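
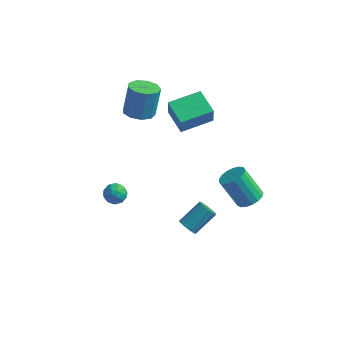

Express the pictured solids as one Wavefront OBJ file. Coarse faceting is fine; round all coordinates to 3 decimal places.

v -2.377 3.878 1.969
v -2.194 3.49 3.28
v -1.016 5.466 2.249
v -0.833 5.078 3.561
v -1.067 2.842 1.479
v -0.884 2.454 2.791
v 0.294 4.43 1.76
v 0.477 4.042 3.071
v 1.7 -2.213 -1.848
v 1.991 -1.947 -2.365
v 2.711 -0.761 -1.349
v 2.42 -1.027 -0.832
v 1.695 -1.788 -2.34
v 2.415 -0.602 -1.324
v 1.401 -1.744 -2.184
v 2.121 -0.558 -1.167
v 1.186 -1.825 -1.937
v 1.907 -0.639 -0.921
v 1.11 -2.01 -1.667
v 1.83 -0.824 -0.651
v 1.191 -2.249 -1.445
v 1.911 -1.063 -0.429
v 1.409 -2.479 -1.331
v 2.129 -1.293 -0.315
v 1.705 -2.638 -1.356
v 2.425 -1.452 -0.34
v 1.999 -2.682 -1.513
v 2.719 -1.496 -0.496
v 2.213 -2.601 -1.759
v 2.934 -1.415 -0.743
v 2.29 -2.416 -2.029
v 3.01 -1.23 -1.013
v 2.209 -2.177 -2.251
v 2.929 -0.991 -1.235
v -2.189 -2.872 1.145
v -1.749 -3.396 1.418
v -2.611 -3.644 0.342
v -2.171 -4.168 0.615
v -2.739 -3.92 1.013
v -2.478 -3.443 1.509
v -1.882 -3.597 0.251
v -1.621 -3.12 0.747
v -1.559 -3.843 0.865
v -2.089 -4.044 1.336
v -2.271 -2.996 0.424
v -2.801 -3.197 0.895
v -1.932 -3.066 1.352
v -2.428 -3.974 0.408
v -2.762 -3.828 0.642
v -2.503 -4.136 0.802
v -2.361 -3.094 1.405
v -2.102 -3.402 1.566
v -2.684 -3.71 1.327
v -2.258 -3.638 0.194
v -1.999 -3.946 0.355
v -1.857 -2.904 0.958
v -1.598 -3.212 1.118
v -1.676 -3.33 0.433
v -1.562 -3.637 1.187
v -1.81 -4.091 0.715
v -1.64 -3.755 0.502
v -1.487 -3.475 0.793
v -1.873 -3.755 1.464
v -2.121 -4.208 0.992
v -2.455 -4.063 1.226
v -2.302 -3.783 1.517
v -1.762 -4.018 1.139
v -2.239 -2.832 0.768
v -2.487 -3.285 0.296
v -2.058 -3.257 0.243
v -1.905 -2.977 0.534
v -2.55 -2.949 1.045
v -2.798 -3.403 0.573
v -2.873 -3.565 0.967
v -2.72 -3.285 1.258
v -2.598 -3.022 0.621
v 3.486 2.695 -2.951
v 4.232 2.715 -2.465
v 3.059 2.684 -0.664
v 2.314 2.665 -1.149
v 4.136 3.126 -2.521
v 2.963 3.095 -0.719
v 3.891 3.438 -2.675
v 2.718 3.408 -0.873
v 3.553 3.581 -2.892
v 2.381 3.55 -1.091
v 3.2 3.52 -3.123
v 2.028 3.49 -1.321
v 2.913 3.271 -3.314
v 1.74 3.24 -1.512
v 2.757 2.889 -3.422
v 1.584 2.859 -1.62
v 2.768 2.463 -3.422
v 1.595 2.433 -1.62
v 2.943 2.091 -3.314
v 1.771 2.06 -1.512
v 3.243 1.856 -3.123
v 2.071 1.826 -1.321
v 3.599 1.814 -2.892
v 2.427 1.784 -1.091
v 3.929 1.974 -2.675
v 2.756 1.944 -0.873
v 4.157 2.299 -2.521
v 2.985 2.268 -0.719
v -3.932 3.123 1.957
v -3.385 2.324 2.162
v -3.281 2.897 4.127
v -3.828 3.697 3.923
v -2.983 2.841 1.99
v -2.88 3.415 3.955
v -3.026 3.491 1.802
v -2.922 4.064 3.768
v -3.492 3.968 1.688
v -3.388 4.542 3.653
v -4.164 4.05 1.699
v -4.06 4.624 3.664
v -4.727 3.699 1.831
v -4.624 4.272 3.797
v -4.919 3.078 2.023
v -4.815 3.651 3.988
v -4.648 2.478 2.183
v -4.544 3.052 4.149
v -4.043 2.18 2.238
v -3.939 2.754 4.204
f 2 4 1
f 5 2 1
f 1 4 3
f 3 5 1
f 2 8 4
f 6 2 5
f 6 8 2
f 4 8 3
f 7 5 3
f 3 8 7
f 7 6 5
f 8 6 7
f 10 9 13
f 10 13 11
f 11 13 14
f 11 14 12
f 13 9 15
f 13 15 14
f 14 15 16
f 14 16 12
f 15 9 17
f 15 17 16
f 16 17 18
f 16 18 12
f 17 9 19
f 17 19 18
f 18 19 20
f 18 20 12
f 19 9 21
f 19 21 20
f 20 21 22
f 20 22 12
f 21 9 23
f 21 23 22
f 22 23 24
f 22 24 12
f 23 9 25
f 23 25 24
f 24 25 26
f 24 26 12
f 25 9 27
f 25 27 26
f 26 27 28
f 26 28 12
f 27 9 29
f 27 29 28
f 28 29 30
f 28 30 12
f 29 9 31
f 29 31 30
f 30 31 32
f 30 32 12
f 31 9 33
f 31 33 32
f 32 33 34
f 32 34 12
f 33 9 10
f 33 10 34
f 34 10 11
f 34 11 12
f 35 72 51
f 72 46 75
f 51 75 40
f 72 75 51
f 35 51 47
f 51 40 52
f 47 52 36
f 51 52 47
f 35 47 56
f 47 36 57
f 56 57 42
f 47 57 56
f 35 56 68
f 56 42 71
f 68 71 45
f 56 71 68
f 35 68 72
f 68 45 76
f 72 76 46
f 68 76 72
f 36 52 63
f 52 40 66
f 63 66 44
f 52 66 63
f 40 75 53
f 75 46 74
f 53 74 39
f 75 74 53
f 46 76 73
f 76 45 69
f 73 69 37
f 76 69 73
f 45 71 70
f 71 42 58
f 70 58 41
f 71 58 70
f 42 57 62
f 57 36 59
f 62 59 43
f 57 59 62
f 38 64 50
f 64 44 65
f 50 65 39
f 64 65 50
f 38 50 48
f 50 39 49
f 48 49 37
f 50 49 48
f 38 48 55
f 48 37 54
f 55 54 41
f 48 54 55
f 38 55 60
f 55 41 61
f 60 61 43
f 55 61 60
f 38 60 64
f 60 43 67
f 64 67 44
f 60 67 64
f 39 65 53
f 65 44 66
f 53 66 40
f 65 66 53
f 37 49 73
f 49 39 74
f 73 74 46
f 49 74 73
f 41 54 70
f 54 37 69
f 70 69 45
f 54 69 70
f 43 61 62
f 61 41 58
f 62 58 42
f 61 58 62
f 44 67 63
f 67 43 59
f 63 59 36
f 67 59 63
f 78 77 81
f 78 81 79
f 79 81 82
f 79 82 80
f 81 77 83
f 81 83 82
f 82 83 84
f 82 84 80
f 83 77 85
f 83 85 84
f 84 85 86
f 84 86 80
f 85 77 87
f 85 87 86
f 86 87 88
f 86 88 80
f 87 77 89
f 87 89 88
f 88 89 90
f 88 90 80
f 89 77 91
f 89 91 90
f 90 91 92
f 90 92 80
f 91 77 93
f 91 93 92
f 92 93 94
f 92 94 80
f 93 77 95
f 93 95 94
f 94 95 96
f 94 96 80
f 95 77 97
f 95 97 96
f 96 97 98
f 96 98 80
f 97 77 99
f 97 99 98
f 98 99 100
f 98 100 80
f 99 77 101
f 99 101 100
f 100 101 102
f 100 102 80
f 101 77 103
f 101 103 102
f 102 103 104
f 102 104 80
f 103 77 78
f 103 78 104
f 104 78 79
f 104 79 80
f 106 105 109
f 106 109 107
f 107 109 110
f 107 110 108
f 109 105 111
f 109 111 110
f 110 111 112
f 110 112 108
f 111 105 113
f 111 113 112
f 112 113 114
f 112 114 108
f 113 105 115
f 113 115 114
f 114 115 116
f 114 116 108
f 115 105 117
f 115 117 116
f 116 117 118
f 116 118 108
f 117 105 119
f 117 119 118
f 118 119 120
f 118 120 108
f 119 105 121
f 119 121 120
f 120 121 122
f 120 122 108
f 121 105 123
f 121 123 122
f 122 123 124
f 122 124 108
f 123 105 106
f 123 106 124
f 124 106 107
f 124 107 108



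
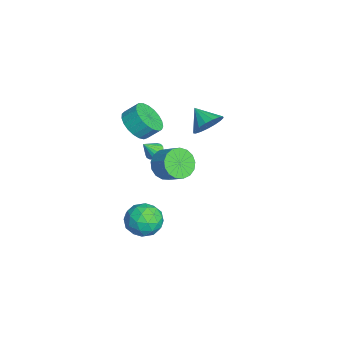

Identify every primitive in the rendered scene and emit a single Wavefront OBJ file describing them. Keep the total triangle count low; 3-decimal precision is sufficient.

v -1.091 -3.288 2.282
v -0.502 -3.902 2.88
v -0.419 -3.146 3.575
v -1.009 -2.532 2.978
v -0.206 -3.706 2.632
v -0.124 -2.951 3.328
v -0.063 -3.438 2.324
v 0.019 -2.683 3.02
v -0.098 -3.145 2.009
v -0.016 -2.389 2.705
v -0.305 -2.875 1.741
v -0.222 -2.12 2.436
v -0.647 -2.677 1.567
v -0.565 -1.922 2.262
v -1.067 -2.585 1.516
v -0.984 -1.83 2.211
v -1.49 -2.614 1.598
v -1.408 -1.859 2.293
v -1.845 -2.76 1.798
v -1.763 -2.004 2.493
v -2.069 -2.997 2.082
v -1.987 -2.241 2.777
v -2.124 -3.284 2.4
v -2.042 -2.528 3.096
v -2.001 -3.572 2.699
v -1.919 -2.816 3.394
v -1.72 -3.81 2.925
v -1.638 -3.055 3.62
v -1.331 -3.959 3.04
v -1.248 -3.203 3.735
v -0.9 -3.991 3.024
v -0.817 -3.236 3.719
v 1.334 -2.079 -2.865
v 1.885 -2.214 -3.825
v 1.475 -3.846 -2.535
v 2.026 -3.981 -3.495
v 2.504 -3.434 -2.65
v 2.417 -2.342 -2.854
v 0.943 -3.718 -3.506
v 0.856 -2.626 -3.71
v 1.643 -3.227 -4.221
v 2.608 -3.052 -3.692
v 0.752 -3.008 -2.668
v 1.717 -2.833 -2.139
v 1.597 -1.991 -3.374
v 1.763 -4.069 -2.986
v 2.044 -3.747 -2.489
v 2.368 -3.827 -3.053
v 1.91 -2.066 -2.803
v 2.234 -2.146 -3.367
v 2.598 -2.863 -2.677
v 1.126 -3.914 -2.993
v 1.45 -3.994 -3.557
v 0.992 -2.233 -3.307
v 1.316 -2.313 -3.871
v 0.762 -3.197 -3.683
v 1.779 -2.666 -4.171
v 1.861 -3.705 -3.977
v 1.225 -3.551 -3.983
v 1.174 -2.909 -4.103
v 2.346 -2.563 -3.86
v 2.429 -3.602 -3.666
v 2.71 -3.28 -3.169
v 2.659 -2.638 -3.289
v 2.204 -3.159 -4.093
v 0.931 -2.458 -2.694
v 1.014 -3.497 -2.5
v 0.701 -3.422 -3.071
v 0.65 -2.78 -3.191
v 1.499 -2.355 -2.383
v 1.581 -3.394 -2.189
v 2.186 -3.151 -2.257
v 2.135 -2.509 -2.377
v 1.156 -2.901 -2.267
v -2.536 -2.21 -1.017
v -1.986 -2.264 -1.224
v -2.284 -2.83 -0.183
v -1.974 -2.036 -1.058
v -2.09 -1.848 -0.883
v -2.308 -1.742 -0.738
v -2.579 -1.744 -0.658
v -2.84 -1.852 -0.66
v -3.031 -2.042 -0.743
v -3.109 -2.271 -0.89
v -3.055 -2.485 -1.065
v -2.883 -2.637 -1.23
v -2.631 -2.69 -1.346
v -2.357 -2.634 -1.387
v -2.125 -2.48 -1.342
v 3.042 -1.934 2.319
v 3.739 -2.505 2.051
v 4.516 -1.876 2.733
v 3.818 -1.306 3.001
v 3.744 -2.177 1.743
v 4.521 -1.548 2.425
v 3.588 -1.794 1.567
v 4.365 -1.165 2.249
v 3.307 -1.442 1.563
v 4.084 -0.814 2.245
v 2.965 -1.204 1.733
v 3.742 -0.575 2.415
v 2.641 -1.132 2.036
v 3.418 -0.504 2.718
v 2.408 -1.245 2.405
v 3.185 -0.616 3.087
v 2.321 -1.515 2.753
v 3.098 -0.887 3.436
v 2.399 -1.882 3.003
v 3.175 -1.253 3.685
v 2.624 -2.26 3.095
v 3.4 -1.632 3.777
v 2.944 -2.564 3.01
v 3.721 -1.935 3.692
v 3.287 -2.724 2.766
v 4.064 -2.095 3.449
v 3.574 -2.702 2.42
v 4.351 -2.074 3.103
v -3.292 0.753 0.417
v -2.584 0.177 0.775
v -4.228 0.067 1.163
v -2.604 0.533 1.08
v -2.78 0.94 1.232
v -3.074 1.304 1.198
v -3.418 1.542 0.985
v -3.732 1.599 0.642
v -3.946 1.462 0.248
v -4.01 1.163 -0.108
v -3.909 0.77 -0.343
v -3.667 0.373 -0.404
v -3.338 0.063 -0.277
v -2.999 -0.088 0.009
v -2.727 -0.048 0.389
f 2 1 5
f 2 5 3
f 3 5 6
f 3 6 4
f 5 1 7
f 5 7 6
f 6 7 8
f 6 8 4
f 7 1 9
f 7 9 8
f 8 9 10
f 8 10 4
f 9 1 11
f 9 11 10
f 10 11 12
f 10 12 4
f 11 1 13
f 11 13 12
f 12 13 14
f 12 14 4
f 13 1 15
f 13 15 14
f 14 15 16
f 14 16 4
f 15 1 17
f 15 17 16
f 16 17 18
f 16 18 4
f 17 1 19
f 17 19 18
f 18 19 20
f 18 20 4
f 19 1 21
f 19 21 20
f 20 21 22
f 20 22 4
f 21 1 23
f 21 23 22
f 22 23 24
f 22 24 4
f 23 1 25
f 23 25 24
f 24 25 26
f 24 26 4
f 25 1 27
f 25 27 26
f 26 27 28
f 26 28 4
f 27 1 29
f 27 29 28
f 28 29 30
f 28 30 4
f 29 1 31
f 29 31 30
f 30 31 32
f 30 32 4
f 31 1 2
f 31 2 32
f 32 2 3
f 32 3 4
f 33 70 49
f 70 44 73
f 49 73 38
f 70 73 49
f 33 49 45
f 49 38 50
f 45 50 34
f 49 50 45
f 33 45 54
f 45 34 55
f 54 55 40
f 45 55 54
f 33 54 66
f 54 40 69
f 66 69 43
f 54 69 66
f 33 66 70
f 66 43 74
f 70 74 44
f 66 74 70
f 34 50 61
f 50 38 64
f 61 64 42
f 50 64 61
f 38 73 51
f 73 44 72
f 51 72 37
f 73 72 51
f 44 74 71
f 74 43 67
f 71 67 35
f 74 67 71
f 43 69 68
f 69 40 56
f 68 56 39
f 69 56 68
f 40 55 60
f 55 34 57
f 60 57 41
f 55 57 60
f 36 62 48
f 62 42 63
f 48 63 37
f 62 63 48
f 36 48 46
f 48 37 47
f 46 47 35
f 48 47 46
f 36 46 53
f 46 35 52
f 53 52 39
f 46 52 53
f 36 53 58
f 53 39 59
f 58 59 41
f 53 59 58
f 36 58 62
f 58 41 65
f 62 65 42
f 58 65 62
f 37 63 51
f 63 42 64
f 51 64 38
f 63 64 51
f 35 47 71
f 47 37 72
f 71 72 44
f 47 72 71
f 39 52 68
f 52 35 67
f 68 67 43
f 52 67 68
f 41 59 60
f 59 39 56
f 60 56 40
f 59 56 60
f 42 65 61
f 65 41 57
f 61 57 34
f 65 57 61
f 76 75 78
f 76 78 77
f 78 75 79
f 78 79 77
f 79 75 80
f 79 80 77
f 80 75 81
f 80 81 77
f 81 75 82
f 81 82 77
f 82 75 83
f 82 83 77
f 83 75 84
f 83 84 77
f 84 75 85
f 84 85 77
f 85 75 86
f 85 86 77
f 86 75 87
f 86 87 77
f 87 75 88
f 87 88 77
f 88 75 89
f 88 89 77
f 89 75 76
f 89 76 77
f 91 90 94
f 91 94 92
f 92 94 95
f 92 95 93
f 94 90 96
f 94 96 95
f 95 96 97
f 95 97 93
f 96 90 98
f 96 98 97
f 97 98 99
f 97 99 93
f 98 90 100
f 98 100 99
f 99 100 101
f 99 101 93
f 100 90 102
f 100 102 101
f 101 102 103
f 101 103 93
f 102 90 104
f 102 104 103
f 103 104 105
f 103 105 93
f 104 90 106
f 104 106 105
f 105 106 107
f 105 107 93
f 106 90 108
f 106 108 107
f 107 108 109
f 107 109 93
f 108 90 110
f 108 110 109
f 109 110 111
f 109 111 93
f 110 90 112
f 110 112 111
f 111 112 113
f 111 113 93
f 112 90 114
f 112 114 113
f 113 114 115
f 113 115 93
f 114 90 116
f 114 116 115
f 115 116 117
f 115 117 93
f 116 90 91
f 116 91 117
f 117 91 92
f 117 92 93
f 119 118 121
f 119 121 120
f 121 118 122
f 121 122 120
f 122 118 123
f 122 123 120
f 123 118 124
f 123 124 120
f 124 118 125
f 124 125 120
f 125 118 126
f 125 126 120
f 126 118 127
f 126 127 120
f 127 118 128
f 127 128 120
f 128 118 129
f 128 129 120
f 129 118 130
f 129 130 120
f 130 118 131
f 130 131 120
f 131 118 132
f 131 132 120
f 132 118 119
f 132 119 120



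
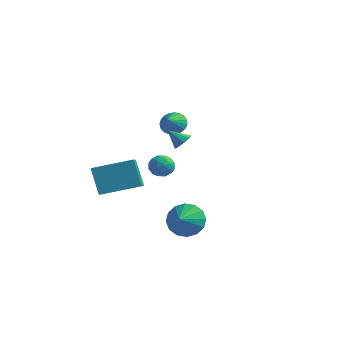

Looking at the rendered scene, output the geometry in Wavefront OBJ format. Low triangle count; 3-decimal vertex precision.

v -3.442 3.722 -0.92
v -2.834 4.046 -0.678
v -3.258 2.898 -0.28
v -3.043 4.15 -0.484
v -3.321 4.181 -0.365
v -3.62 4.131 -0.343
v -3.888 4.012 -0.42
v -4.079 3.842 -0.584
v -4.159 3.651 -0.806
v -4.116 3.473 -1.048
v -3.956 3.338 -1.268
v -3.707 3.269 -1.427
v -3.412 3.278 -1.499
v -3.123 3.365 -1.471
v -2.888 3.513 -1.348
v -2.749 3.697 -1.151
v -2.73 3.886 -0.914
v 1.274 -2.455 -3.605
v 1.605 -2.881 -4.423
v 1.486 -3.385 -3.035
v 2.012 -2.661 -4.215
v 2.222 -2.386 -3.844
v 2.177 -2.129 -3.409
v 1.89 -1.96 -3.026
v 1.438 -1.924 -2.798
v 0.942 -2.03 -2.786
v 0.535 -2.25 -2.994
v 0.326 -2.525 -3.365
v 0.371 -2.782 -3.801
v 0.658 -2.951 -4.183
v 1.109 -2.987 -4.411
v -4.052 2.717 -3.858
v -3.607 3.28 -3.751
v -3.313 2.02 -3.269
v -2.868 2.583 -3.162
v -3.511 2.561 -2.828
v -3.968 2.992 -3.192
v -2.952 2.308 -3.828
v -3.409 2.739 -4.192
v -2.927 3.027 -3.733
v -3.272 3.183 -3.114
v -3.648 2.117 -3.906
v -3.993 2.273 -3.287
v -3.894 3.06 -3.856
v -3.026 2.24 -3.164
v -3.404 2.228 -2.967
v -3.142 2.558 -2.904
v -4.107 2.89 -3.527
v -3.845 3.221 -3.465
v -3.789 2.799 -2.922
v -3.075 2.079 -3.555
v -2.813 2.41 -3.493
v -3.778 2.742 -4.116
v -3.516 3.072 -4.053
v -3.131 2.501 -4.098
v -3.233 3.242 -3.783
v -2.799 2.832 -3.436
v -2.848 2.671 -3.828
v -3.116 2.924 -4.042
v -3.436 3.334 -3.419
v -3.002 2.924 -3.073
v -3.38 2.911 -2.876
v -3.648 3.164 -3.09
v -3.036 3.185 -3.408
v -3.918 2.376 -3.947
v -3.484 1.966 -3.601
v -3.272 2.136 -3.93
v -3.54 2.389 -4.144
v -4.121 2.468 -3.584
v -3.687 2.058 -3.237
v -3.804 2.376 -2.978
v -4.072 2.629 -3.192
v -3.884 2.115 -3.612
v -4.12 -2.221 -1.782
v -3.393 -3.482 -1.028
v -2.526 -1.001 -1.278
v -1.799 -2.262 -0.523
v -3.381 -2.618 -3.157
v -2.654 -3.879 -2.402
v -1.787 -1.398 -2.652
v -1.06 -2.659 -1.898
v -0.437 -0.075 0.108
v -0.046 -0.134 0.505
v -1.163 -0.285 0.792
v -0.165 0.23 0.49
v -0.41 0.451 0.296
v -0.669 0.426 0.015
v -0.818 0.166 -0.224
v -0.789 -0.207 -0.307
v -0.595 -0.518 -0.196
v -0.327 -0.622 0.057
v -0.11 -0.47 0.334
f 2 1 4
f 2 4 3
f 4 1 5
f 4 5 3
f 5 1 6
f 5 6 3
f 6 1 7
f 6 7 3
f 7 1 8
f 7 8 3
f 8 1 9
f 8 9 3
f 9 1 10
f 9 10 3
f 10 1 11
f 10 11 3
f 11 1 12
f 11 12 3
f 12 1 13
f 12 13 3
f 13 1 14
f 13 14 3
f 14 1 15
f 14 15 3
f 15 1 16
f 15 16 3
f 16 1 17
f 16 17 3
f 17 1 2
f 17 2 3
f 19 18 21
f 19 21 20
f 21 18 22
f 21 22 20
f 22 18 23
f 22 23 20
f 23 18 24
f 23 24 20
f 24 18 25
f 24 25 20
f 25 18 26
f 25 26 20
f 26 18 27
f 26 27 20
f 27 18 28
f 27 28 20
f 28 18 29
f 28 29 20
f 29 18 30
f 29 30 20
f 30 18 31
f 30 31 20
f 31 18 19
f 31 19 20
f 32 69 48
f 69 43 72
f 48 72 37
f 69 72 48
f 32 48 44
f 48 37 49
f 44 49 33
f 48 49 44
f 32 44 53
f 44 33 54
f 53 54 39
f 44 54 53
f 32 53 65
f 53 39 68
f 65 68 42
f 53 68 65
f 32 65 69
f 65 42 73
f 69 73 43
f 65 73 69
f 33 49 60
f 49 37 63
f 60 63 41
f 49 63 60
f 37 72 50
f 72 43 71
f 50 71 36
f 72 71 50
f 43 73 70
f 73 42 66
f 70 66 34
f 73 66 70
f 42 68 67
f 68 39 55
f 67 55 38
f 68 55 67
f 39 54 59
f 54 33 56
f 59 56 40
f 54 56 59
f 35 61 47
f 61 41 62
f 47 62 36
f 61 62 47
f 35 47 45
f 47 36 46
f 45 46 34
f 47 46 45
f 35 45 52
f 45 34 51
f 52 51 38
f 45 51 52
f 35 52 57
f 52 38 58
f 57 58 40
f 52 58 57
f 35 57 61
f 57 40 64
f 61 64 41
f 57 64 61
f 36 62 50
f 62 41 63
f 50 63 37
f 62 63 50
f 34 46 70
f 46 36 71
f 70 71 43
f 46 71 70
f 38 51 67
f 51 34 66
f 67 66 42
f 51 66 67
f 40 58 59
f 58 38 55
f 59 55 39
f 58 55 59
f 41 64 60
f 64 40 56
f 60 56 33
f 64 56 60
f 75 77 74
f 78 75 74
f 74 77 76
f 76 78 74
f 75 81 77
f 79 75 78
f 79 81 75
f 77 81 76
f 80 78 76
f 76 81 80
f 80 79 78
f 81 79 80
f 83 82 85
f 83 85 84
f 85 82 86
f 85 86 84
f 86 82 87
f 86 87 84
f 87 82 88
f 87 88 84
f 88 82 89
f 88 89 84
f 89 82 90
f 89 90 84
f 90 82 91
f 90 91 84
f 91 82 92
f 91 92 84
f 92 82 83
f 92 83 84



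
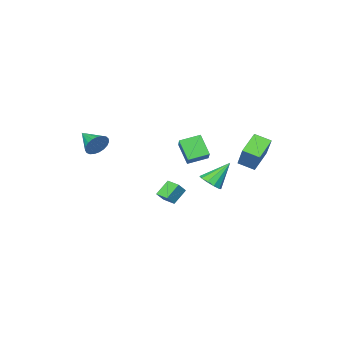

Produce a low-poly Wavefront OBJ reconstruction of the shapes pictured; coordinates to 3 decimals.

v -0.353 1.642 4.298
v 0.512 2.699 5.187
v -0.235 2.527 3.13
v 0.63 3.584 4.019
v 0.71 1.056 3.961
v 1.575 2.113 4.85
v 0.828 1.941 2.793
v 1.693 2.998 3.682
v -2.603 3.798 1.951
v -3.88 3.405 2.777
v -1.958 4.86 3.454
v -3.234 4.466 4.28
v -2.086 2.934 2.34
v -3.362 2.54 3.166
v -1.44 3.995 3.843
v -2.717 3.602 4.669
v -1.461 -1.74 -0.892
v -0.866 -1.683 -0.246
v -1.504 -0.821 -0.933
v -0.908 -0.765 -0.288
v -0.572 -1.735 -1.712
v 0.024 -1.679 -1.067
v -0.614 -0.817 -1.754
v -0.019 -0.76 -1.108
v 3.138 -3.195 3.265
v 3.474 -3.444 2.56
v 3.062 -4.685 3.755
v 3.749 -3.394 2.755
v 3.918 -3.309 3.039
v 3.953 -3.205 3.362
v 3.846 -3.099 3.668
v 3.617 -3.01 3.905
v 3.306 -2.952 4.031
v 2.965 -2.937 4.024
v 2.655 -2.966 3.887
v 2.428 -3.035 3.642
v 2.323 -3.131 3.332
v 2.36 -3.239 3.01
v 2.532 -3.339 2.733
v 2.808 -3.414 2.548
v 3.141 -3.451 2.486
v -1.761 1.007 0.241
v -1.167 0.916 0.738
v -2.879 1.453 1.659
v -1.169 1.375 0.591
v -1.398 1.693 0.311
v -1.765 1.75 0.004
v -2.131 1.522 -0.213
v -2.355 1.098 -0.256
v -2.353 0.638 -0.109
v -2.124 0.32 0.171
v -1.757 0.264 0.478
v -1.391 0.491 0.695
f 2 4 1
f 5 2 1
f 1 4 3
f 3 5 1
f 2 8 4
f 6 2 5
f 6 8 2
f 4 8 3
f 7 5 3
f 3 8 7
f 7 6 5
f 8 6 7
f 10 12 9
f 13 10 9
f 9 12 11
f 11 13 9
f 10 16 12
f 14 10 13
f 14 16 10
f 12 16 11
f 15 13 11
f 11 16 15
f 15 14 13
f 16 14 15
f 18 20 17
f 21 18 17
f 17 20 19
f 19 21 17
f 18 24 20
f 22 18 21
f 22 24 18
f 20 24 19
f 23 21 19
f 19 24 23
f 23 22 21
f 24 22 23
f 26 25 28
f 26 28 27
f 28 25 29
f 28 29 27
f 29 25 30
f 29 30 27
f 30 25 31
f 30 31 27
f 31 25 32
f 31 32 27
f 32 25 33
f 32 33 27
f 33 25 34
f 33 34 27
f 34 25 35
f 34 35 27
f 35 25 36
f 35 36 27
f 36 25 37
f 36 37 27
f 37 25 38
f 37 38 27
f 38 25 39
f 38 39 27
f 39 25 40
f 39 40 27
f 40 25 41
f 40 41 27
f 41 25 26
f 41 26 27
f 43 42 45
f 43 45 44
f 45 42 46
f 45 46 44
f 46 42 47
f 46 47 44
f 47 42 48
f 47 48 44
f 48 42 49
f 48 49 44
f 49 42 50
f 49 50 44
f 50 42 51
f 50 51 44
f 51 42 52
f 51 52 44
f 52 42 53
f 52 53 44
f 53 42 43
f 53 43 44



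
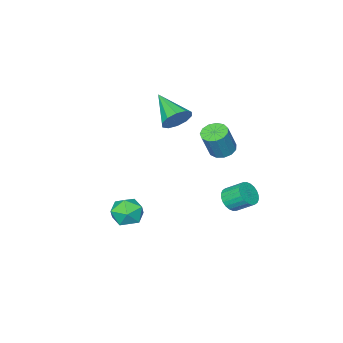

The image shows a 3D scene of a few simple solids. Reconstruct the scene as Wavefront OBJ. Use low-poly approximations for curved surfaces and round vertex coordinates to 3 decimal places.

v -0.329 -0.181 3.226
v 0.023 0.183 4.018
v -0.631 -2.079 4.234
v -0.551 0.275 4.018
v -1.04 0.192 3.715
v -1.257 -0.034 3.225
v -1.12 -0.315 2.736
v -0.68 -0.546 2.434
v -0.106 -0.637 2.435
v 0.383 -0.554 2.737
v 0.6 -0.329 3.227
v 0.462 -0.047 3.716
v 2.872 0.777 -2.301
v 3.697 1.407 -2.38
v 3.843 -0.407 -1.6
v 4.668 0.223 -1.679
v 3.903 0.449 -1.01
v 3.303 1.181 -1.444
v 4.237 -0.181 -2.536
v 3.637 0.551 -2.97
v 4.541 0.815 -2.525
v 4.334 1.204 -1.582
v 3.206 -0.204 -2.398
v 2.999 0.185 -1.455
v -2.163 1.46 0.954
v -1.48 1.711 0.646
v -0.774 1.791 2.278
v -1.457 1.54 2.586
v -1.72 2.076 0.732
v -1.014 2.155 2.365
v -2.101 2.245 0.889
v -1.395 2.325 2.521
v -2.501 2.165 1.066
v -1.796 2.245 2.698
v -2.794 1.862 1.208
v -2.089 1.941 2.84
v -2.887 1.43 1.269
v -2.181 1.51 2.901
v -2.75 1.009 1.23
v -2.044 1.088 2.862
v -2.426 0.73 1.103
v -1.72 0.81 2.735
v -2.019 0.684 0.929
v -1.313 0.763 2.562
v -1.658 0.884 0.763
v -0.952 0.963 2.395
v -1.457 1.267 0.658
v -0.751 1.346 2.29
v -3.152 1.115 -3.782
v -2.383 1.292 -3.558
v -2.839 2.262 -2.755
v -3.608 2.085 -2.978
v -2.42 1.484 -3.811
v -2.877 2.454 -3.008
v -2.569 1.62 -4.06
v -3.025 2.59 -3.257
v -2.806 1.679 -4.266
v -3.262 2.649 -3.463
v -3.096 1.652 -4.399
v -3.552 2.622 -3.595
v -3.394 1.543 -4.437
v -3.851 2.514 -3.634
v -3.656 1.37 -4.376
v -4.113 2.34 -3.573
v -3.841 1.157 -4.224
v -4.297 2.127 -3.421
v -3.921 0.938 -4.005
v -4.377 1.908 -3.202
v -3.883 0.746 -3.752
v -4.34 1.716 -2.949
v -3.735 0.61 -3.503
v -4.191 1.58 -2.7
v -3.498 0.551 -3.297
v -3.954 1.521 -2.494
v -3.208 0.578 -3.165
v -3.664 1.548 -2.361
v -2.909 0.686 -3.126
v -3.366 1.657 -2.323
v -2.647 0.86 -3.187
v -3.104 1.83 -2.384
v -2.463 1.073 -3.339
v -2.919 2.043 -2.536
f 2 1 4
f 2 4 3
f 4 1 5
f 4 5 3
f 5 1 6
f 5 6 3
f 6 1 7
f 6 7 3
f 7 1 8
f 7 8 3
f 8 1 9
f 8 9 3
f 9 1 10
f 9 10 3
f 10 1 11
f 10 11 3
f 11 1 12
f 11 12 3
f 12 1 2
f 12 2 3
f 13 24 18
f 13 18 14
f 13 14 20
f 13 20 23
f 13 23 24
f 14 18 22
f 18 24 17
f 24 23 15
f 23 20 19
f 20 14 21
f 16 22 17
f 16 17 15
f 16 15 19
f 16 19 21
f 16 21 22
f 17 22 18
f 15 17 24
f 19 15 23
f 21 19 20
f 22 21 14
f 26 25 29
f 26 29 27
f 27 29 30
f 27 30 28
f 29 25 31
f 29 31 30
f 30 31 32
f 30 32 28
f 31 25 33
f 31 33 32
f 32 33 34
f 32 34 28
f 33 25 35
f 33 35 34
f 34 35 36
f 34 36 28
f 35 25 37
f 35 37 36
f 36 37 38
f 36 38 28
f 37 25 39
f 37 39 38
f 38 39 40
f 38 40 28
f 39 25 41
f 39 41 40
f 40 41 42
f 40 42 28
f 41 25 43
f 41 43 42
f 42 43 44
f 42 44 28
f 43 25 45
f 43 45 44
f 44 45 46
f 44 46 28
f 45 25 47
f 45 47 46
f 46 47 48
f 46 48 28
f 47 25 26
f 47 26 48
f 48 26 27
f 48 27 28
f 50 49 53
f 50 53 51
f 51 53 54
f 51 54 52
f 53 49 55
f 53 55 54
f 54 55 56
f 54 56 52
f 55 49 57
f 55 57 56
f 56 57 58
f 56 58 52
f 57 49 59
f 57 59 58
f 58 59 60
f 58 60 52
f 59 49 61
f 59 61 60
f 60 61 62
f 60 62 52
f 61 49 63
f 61 63 62
f 62 63 64
f 62 64 52
f 63 49 65
f 63 65 64
f 64 65 66
f 64 66 52
f 65 49 67
f 65 67 66
f 66 67 68
f 66 68 52
f 67 49 69
f 67 69 68
f 68 69 70
f 68 70 52
f 69 49 71
f 69 71 70
f 70 71 72
f 70 72 52
f 71 49 73
f 71 73 72
f 72 73 74
f 72 74 52
f 73 49 75
f 73 75 74
f 74 75 76
f 74 76 52
f 75 49 77
f 75 77 76
f 76 77 78
f 76 78 52
f 77 49 79
f 77 79 78
f 78 79 80
f 78 80 52
f 79 49 81
f 79 81 80
f 80 81 82
f 80 82 52
f 81 49 50
f 81 50 82
f 82 50 51
f 82 51 52



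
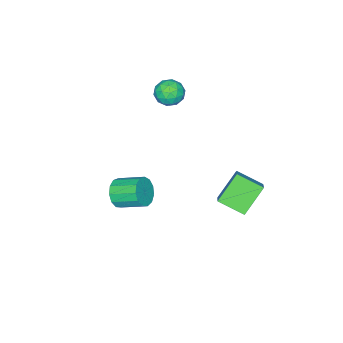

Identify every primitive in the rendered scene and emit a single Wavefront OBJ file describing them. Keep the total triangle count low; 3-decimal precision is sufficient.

v 3.602 -1.426 1.336
v 3.849 -1.061 0.729
v 3.445 0.091 1.257
v 3.198 -0.274 1.864
v 3.447 -1.166 0.65
v 3.043 -0.014 1.178
v 3.094 -1.353 0.789
v 2.691 -0.201 1.317
v 2.903 -1.563 1.101
v 2.499 -0.411 1.629
v 2.933 -1.73 1.488
v 2.53 -0.578 2.016
v 3.176 -1.8 1.827
v 2.772 -0.648 2.355
v 3.554 -1.752 2.01
v 3.15 -0.6 2.538
v 3.947 -1.6 1.979
v 3.543 -0.448 2.507
v 4.23 -1.393 1.743
v 3.827 -0.241 2.272
v 4.314 -1.196 1.379
v 3.911 -0.044 1.907
v 4.172 -1.072 1.001
v 3.769 0.079 1.529
v -0.559 2.211 -0.827
v -0.129 1.048 -0.267
v -1.712 2.343 0.332
v -1.282 1.18 0.892
v 0.122 2.76 -0.212
v 0.552 1.597 0.348
v -1.031 2.892 0.947
v -0.601 1.729 1.507
v -2.206 -2.844 2.865
v -1.91 -3.167 3.496
v -2.71 -3.933 2.544
v -2.414 -4.256 3.175
v -2.981 -3.741 3.236
v -2.669 -3.068 3.435
v -1.951 -4.032 2.605
v -1.639 -3.359 2.804
v -1.753 -3.901 3.335
v -2.389 -3.722 3.725
v -2.231 -3.378 2.315
v -2.867 -3.199 2.705
v -2.014 -2.91 3.209
v -2.606 -4.19 2.831
v -2.939 -3.887 2.867
v -2.766 -4.077 3.238
v -2.46 -2.852 3.173
v -2.286 -3.042 3.544
v -2.915 -3.379 3.391
v -2.334 -4.058 2.496
v -2.16 -4.248 2.867
v -1.854 -3.023 2.802
v -1.681 -3.213 3.173
v -1.705 -3.721 2.649
v -1.748 -3.531 3.485
v -2.044 -4.171 3.296
v -1.772 -4.039 2.961
v -1.588 -3.644 3.078
v -2.122 -3.426 3.714
v -2.418 -4.066 3.525
v -2.751 -3.763 3.562
v -2.567 -3.368 3.678
v -2.029 -3.857 3.62
v -2.202 -3.034 2.515
v -2.498 -3.674 2.326
v -2.053 -3.732 2.362
v -1.869 -3.337 2.478
v -2.576 -2.929 2.744
v -2.872 -3.569 2.555
v -3.032 -3.456 2.962
v -2.848 -3.061 3.079
v -2.591 -3.243 2.42
f 2 1 5
f 2 5 3
f 3 5 6
f 3 6 4
f 5 1 7
f 5 7 6
f 6 7 8
f 6 8 4
f 7 1 9
f 7 9 8
f 8 9 10
f 8 10 4
f 9 1 11
f 9 11 10
f 10 11 12
f 10 12 4
f 11 1 13
f 11 13 12
f 12 13 14
f 12 14 4
f 13 1 15
f 13 15 14
f 14 15 16
f 14 16 4
f 15 1 17
f 15 17 16
f 16 17 18
f 16 18 4
f 17 1 19
f 17 19 18
f 18 19 20
f 18 20 4
f 19 1 21
f 19 21 20
f 20 21 22
f 20 22 4
f 21 1 23
f 21 23 22
f 22 23 24
f 22 24 4
f 23 1 2
f 23 2 24
f 24 2 3
f 24 3 4
f 26 28 25
f 29 26 25
f 25 28 27
f 27 29 25
f 26 32 28
f 30 26 29
f 30 32 26
f 28 32 27
f 31 29 27
f 27 32 31
f 31 30 29
f 32 30 31
f 33 70 49
f 70 44 73
f 49 73 38
f 70 73 49
f 33 49 45
f 49 38 50
f 45 50 34
f 49 50 45
f 33 45 54
f 45 34 55
f 54 55 40
f 45 55 54
f 33 54 66
f 54 40 69
f 66 69 43
f 54 69 66
f 33 66 70
f 66 43 74
f 70 74 44
f 66 74 70
f 34 50 61
f 50 38 64
f 61 64 42
f 50 64 61
f 38 73 51
f 73 44 72
f 51 72 37
f 73 72 51
f 44 74 71
f 74 43 67
f 71 67 35
f 74 67 71
f 43 69 68
f 69 40 56
f 68 56 39
f 69 56 68
f 40 55 60
f 55 34 57
f 60 57 41
f 55 57 60
f 36 62 48
f 62 42 63
f 48 63 37
f 62 63 48
f 36 48 46
f 48 37 47
f 46 47 35
f 48 47 46
f 36 46 53
f 46 35 52
f 53 52 39
f 46 52 53
f 36 53 58
f 53 39 59
f 58 59 41
f 53 59 58
f 36 58 62
f 58 41 65
f 62 65 42
f 58 65 62
f 37 63 51
f 63 42 64
f 51 64 38
f 63 64 51
f 35 47 71
f 47 37 72
f 71 72 44
f 47 72 71
f 39 52 68
f 52 35 67
f 68 67 43
f 52 67 68
f 41 59 60
f 59 39 56
f 60 56 40
f 59 56 60
f 42 65 61
f 65 41 57
f 61 57 34
f 65 57 61



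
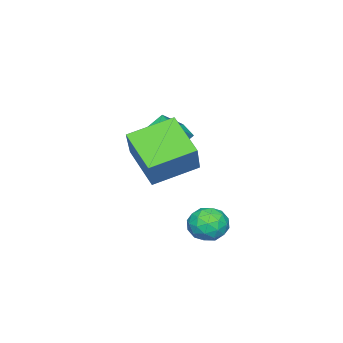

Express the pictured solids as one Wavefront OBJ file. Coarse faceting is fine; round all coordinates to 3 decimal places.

v -0.802 -1.965 1.244
v -1.353 -1.307 2.166
v -1.925 -1.636 0.338
v -2.476 -0.978 1.261
v -0.344 -1.182 0.959
v -0.895 -0.524 1.882
v -1.467 -0.853 0.054
v -2.018 -0.195 0.976
v 0.735 0.667 2.303
v 1.926 1.25 3.853
v 1.493 2.141 1.166
v 2.684 2.724 2.716
v 2.216 -0.604 1.644
v 3.407 -0.021 3.194
v 2.974 0.87 0.507
v 4.165 1.453 2.057
v 0.612 2.521 -2.158
v 1.106 3.262 -2.079
v 1.754 1.718 -1.781
v 2.248 2.459 -1.702
v 1.591 2.296 -1.118
v 0.886 2.792 -1.351
v 1.974 2.188 -2.509
v 1.269 2.684 -2.742
v 1.948 3.055 -2.296
v 1.712 3.122 -1.437
v 1.148 1.858 -2.423
v 0.912 1.925 -1.564
v 0.759 2.962 -2.152
v 2.101 2.018 -1.708
v 1.715 1.923 -1.365
v 2.006 2.358 -1.319
v 0.629 2.686 -1.724
v 0.92 3.121 -1.678
v 1.205 2.554 -1.113
v 1.94 1.859 -2.182
v 2.231 2.294 -2.136
v 0.854 2.622 -2.541
v 1.145 3.057 -2.495
v 1.655 2.426 -2.747
v 1.544 3.276 -2.233
v 2.216 2.804 -2.011
v 2.055 2.645 -2.485
v 1.64 2.936 -2.622
v 1.405 3.315 -1.728
v 2.077 2.843 -1.506
v 1.69 2.748 -1.163
v 1.275 3.039 -1.3
v 1.9 3.194 -1.855
v 0.783 2.137 -2.354
v 1.455 1.665 -2.132
v 1.585 1.941 -2.56
v 1.17 2.232 -2.697
v 0.644 2.176 -1.849
v 1.316 1.704 -1.627
v 1.22 2.044 -1.238
v 0.805 2.335 -1.375
v 0.96 1.786 -2.005
f 2 4 1
f 5 2 1
f 1 4 3
f 3 5 1
f 2 8 4
f 6 2 5
f 6 8 2
f 4 8 3
f 7 5 3
f 3 8 7
f 7 6 5
f 8 6 7
f 10 12 9
f 13 10 9
f 9 12 11
f 11 13 9
f 10 16 12
f 14 10 13
f 14 16 10
f 12 16 11
f 15 13 11
f 11 16 15
f 15 14 13
f 16 14 15
f 17 54 33
f 54 28 57
f 33 57 22
f 54 57 33
f 17 33 29
f 33 22 34
f 29 34 18
f 33 34 29
f 17 29 38
f 29 18 39
f 38 39 24
f 29 39 38
f 17 38 50
f 38 24 53
f 50 53 27
f 38 53 50
f 17 50 54
f 50 27 58
f 54 58 28
f 50 58 54
f 18 34 45
f 34 22 48
f 45 48 26
f 34 48 45
f 22 57 35
f 57 28 56
f 35 56 21
f 57 56 35
f 28 58 55
f 58 27 51
f 55 51 19
f 58 51 55
f 27 53 52
f 53 24 40
f 52 40 23
f 53 40 52
f 24 39 44
f 39 18 41
f 44 41 25
f 39 41 44
f 20 46 32
f 46 26 47
f 32 47 21
f 46 47 32
f 20 32 30
f 32 21 31
f 30 31 19
f 32 31 30
f 20 30 37
f 30 19 36
f 37 36 23
f 30 36 37
f 20 37 42
f 37 23 43
f 42 43 25
f 37 43 42
f 20 42 46
f 42 25 49
f 46 49 26
f 42 49 46
f 21 47 35
f 47 26 48
f 35 48 22
f 47 48 35
f 19 31 55
f 31 21 56
f 55 56 28
f 31 56 55
f 23 36 52
f 36 19 51
f 52 51 27
f 36 51 52
f 25 43 44
f 43 23 40
f 44 40 24
f 43 40 44
f 26 49 45
f 49 25 41
f 45 41 18
f 49 41 45



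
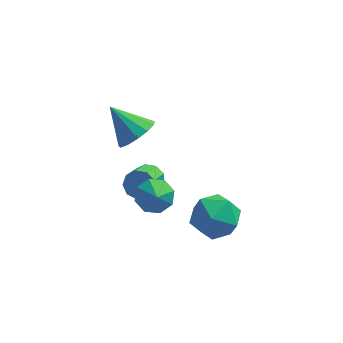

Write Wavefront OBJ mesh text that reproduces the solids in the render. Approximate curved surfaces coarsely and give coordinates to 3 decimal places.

v 1.563 -2.996 -2.465
v 2.585 -2.557 -1.869
v 2.455 -4.823 -2.651
v 3.477 -4.384 -2.055
v 2.397 -4.541 -1.423
v 1.845 -3.412 -1.307
v 3.195 -3.968 -3.213
v 2.643 -2.839 -3.097
v 3.594 -3.159 -2.331
v 3.1 -3.512 -1.225
v 1.94 -3.868 -3.295
v 1.446 -4.221 -2.189
v -0.573 -0.89 -2.814
v -0.262 -0.563 -2.203
v -0.576 -1.703 -1.434
v -0.887 -2.03 -2.046
v -0.767 -0.443 -2.231
v -1.081 -1.583 -1.462
v -1.181 -0.532 -2.532
v -1.495 -1.672 -1.763
v -1.311 -0.789 -2.965
v -1.625 -1.928 -2.197
v -1.095 -1.093 -3.328
v -1.409 -2.232 -2.559
v -0.635 -1.302 -3.45
v -0.949 -2.441 -2.681
v -0.146 -1.319 -3.275
v -0.46 -2.458 -2.506
v 0.143 -1.135 -2.884
v -0.171 -2.274 -2.115
v 0.098 -0.837 -2.461
v -0.216 -1.976 -1.692
v -0.877 -2.752 2.513
v -0.17 -2.199 2.907
v -2.063 -2.088 3.707
v -0.401 -1.895 2.508
v -0.783 -1.864 2.111
v -1.195 -2.114 1.841
v -1.506 -2.567 1.785
v -1.617 -3.079 1.959
v -1.493 -3.487 2.31
v -1.173 -3.662 2.725
v -0.759 -3.548 3.072
v -0.383 -3.182 3.242
v -0.163 -2.679 3.181
v -0.14 -2.983 -1.721
v 0.649 -3.176 -2.085
v 0.04 -3.757 -0.919
v 0.691 -2.682 -1.618
v 0.246 -2.364 -1.211
v -0.425 -2.409 -1.103
v -0.929 -2.79 -1.358
v -0.971 -3.283 -1.825
v -0.527 -3.601 -2.231
v 0.144 -3.556 -2.339
f 1 12 6
f 1 6 2
f 1 2 8
f 1 8 11
f 1 11 12
f 2 6 10
f 6 12 5
f 12 11 3
f 11 8 7
f 8 2 9
f 4 10 5
f 4 5 3
f 4 3 7
f 4 7 9
f 4 9 10
f 5 10 6
f 3 5 12
f 7 3 11
f 9 7 8
f 10 9 2
f 14 13 17
f 14 17 15
f 15 17 18
f 15 18 16
f 17 13 19
f 17 19 18
f 18 19 20
f 18 20 16
f 19 13 21
f 19 21 20
f 20 21 22
f 20 22 16
f 21 13 23
f 21 23 22
f 22 23 24
f 22 24 16
f 23 13 25
f 23 25 24
f 24 25 26
f 24 26 16
f 25 13 27
f 25 27 26
f 26 27 28
f 26 28 16
f 27 13 29
f 27 29 28
f 28 29 30
f 28 30 16
f 29 13 31
f 29 31 30
f 30 31 32
f 30 32 16
f 31 13 14
f 31 14 32
f 32 14 15
f 32 15 16
f 34 33 36
f 34 36 35
f 36 33 37
f 36 37 35
f 37 33 38
f 37 38 35
f 38 33 39
f 38 39 35
f 39 33 40
f 39 40 35
f 40 33 41
f 40 41 35
f 41 33 42
f 41 42 35
f 42 33 43
f 42 43 35
f 43 33 44
f 43 44 35
f 44 33 45
f 44 45 35
f 45 33 34
f 45 34 35
f 47 46 49
f 47 49 48
f 49 46 50
f 49 50 48
f 50 46 51
f 50 51 48
f 51 46 52
f 51 52 48
f 52 46 53
f 52 53 48
f 53 46 54
f 53 54 48
f 54 46 55
f 54 55 48
f 55 46 47
f 55 47 48



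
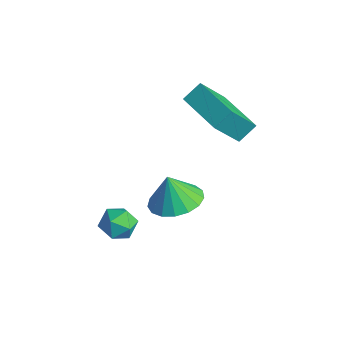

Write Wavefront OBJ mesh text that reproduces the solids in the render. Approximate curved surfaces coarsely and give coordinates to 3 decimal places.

v -1.081 0.047 -1.422
v -0.093 0.383 -1.106
v -1.439 -0.087 -0.158
v -0.37 0.823 -1.138
v -0.811 1.086 -1.235
v -1.313 1.111 -1.375
v -1.761 0.891 -1.526
v -2.054 0.479 -1.653
v -2.124 -0.033 -1.726
v -1.955 -0.526 -1.73
v -1.585 -0.889 -1.664
v -1.1 -1.037 -1.541
v -0.611 -0.936 -1.392
v -0.229 -0.611 -1.249
v -0.042 -0.135 -1.146
v -2.462 1.379 2.933
v -2.417 2.128 3.499
v -2.43 2.51 1.432
v -2.386 3.26 1.998
v -0.414 1.28 2.902
v -0.37 2.03 3.468
v -0.383 2.412 1.401
v -0.338 3.161 1.967
v -2.059 -1.622 -1.754
v -1.282 -1.52 -1.91
v -1.918 -2.9 -1.89
v -1.141 -2.798 -2.046
v -1.423 -2.657 -1.311
v -1.51 -1.867 -1.228
v -1.69 -2.553 -2.572
v -1.777 -1.763 -2.489
v -1.054 -2.095 -2.416
v -0.889 -2.159 -1.637
v -2.311 -2.261 -2.163
v -2.146 -2.325 -1.384
f 2 1 4
f 2 4 3
f 4 1 5
f 4 5 3
f 5 1 6
f 5 6 3
f 6 1 7
f 6 7 3
f 7 1 8
f 7 8 3
f 8 1 9
f 8 9 3
f 9 1 10
f 9 10 3
f 10 1 11
f 10 11 3
f 11 1 12
f 11 12 3
f 12 1 13
f 12 13 3
f 13 1 14
f 13 14 3
f 14 1 15
f 14 15 3
f 15 1 2
f 15 2 3
f 17 19 16
f 20 17 16
f 16 19 18
f 18 20 16
f 17 23 19
f 21 17 20
f 21 23 17
f 19 23 18
f 22 20 18
f 18 23 22
f 22 21 20
f 23 21 22
f 24 35 29
f 24 29 25
f 24 25 31
f 24 31 34
f 24 34 35
f 25 29 33
f 29 35 28
f 35 34 26
f 34 31 30
f 31 25 32
f 27 33 28
f 27 28 26
f 27 26 30
f 27 30 32
f 27 32 33
f 28 33 29
f 26 28 35
f 30 26 34
f 32 30 31
f 33 32 25



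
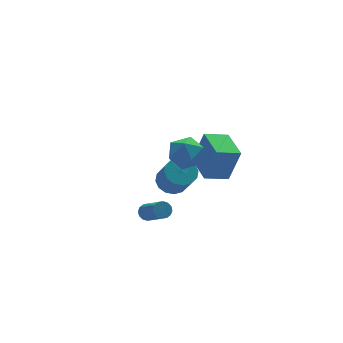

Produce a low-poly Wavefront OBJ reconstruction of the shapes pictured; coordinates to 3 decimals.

v -0.362 -0.992 -3.222
v 0.043 -0.762 -2.969
v 0.147 -2.279 -1.764
v -0.258 -2.508 -2.018
v -0.182 -0.674 -2.838
v -0.078 -2.191 -1.633
v -0.454 -0.671 -2.811
v -0.351 -2.188 -1.606
v -0.703 -0.754 -2.894
v -0.599 -2.27 -1.689
v -0.859 -0.9 -3.064
v -0.756 -2.417 -1.859
v -0.883 -1.071 -3.278
v -0.779 -2.588 -2.073
v -0.767 -1.221 -3.476
v -0.663 -2.738 -2.271
v -0.542 -1.309 -3.607
v -0.438 -2.826 -2.402
v -0.269 -1.312 -3.634
v -0.166 -2.829 -2.429
v -0.021 -1.23 -3.551
v 0.083 -2.746 -2.346
v 0.136 -1.083 -3.381
v 0.239 -2.6 -2.176
v 0.159 -0.912 -3.167
v 0.263 -2.429 -1.962
v 0.26 -2.358 2.784
v 1.275 -2.534 2.993
v 0.305 -3.546 1.567
v 1.32 -3.722 1.776
v 0.584 -3.999 2.474
v 0.557 -3.265 3.226
v 1.023 -2.815 1.334
v 0.996 -2.081 2.086
v 1.747 -2.816 2.097
v 1.476 -3.548 2.801
v 0.104 -2.532 1.759
v -0.167 -3.264 2.463
v 3.075 3.253 -4.774
v 3.971 3.428 -4.598
v 3.901 2.182 -3.009
v 3.005 2.007 -3.186
v 3.727 3.76 -4.348
v 3.658 2.514 -2.76
v 3.309 3.956 -4.212
v 3.24 2.71 -2.624
v 2.828 3.964 -4.227
v 2.759 2.718 -2.639
v 2.413 3.781 -4.389
v 2.344 2.535 -2.801
v 2.175 3.457 -4.654
v 2.106 2.211 -3.065
v 2.179 3.078 -4.951
v 2.109 1.832 -3.362
v 2.422 2.746 -5.2
v 2.353 1.5 -3.612
v 2.84 2.55 -5.336
v 2.771 1.304 -3.748
v 3.321 2.542 -5.321
v 3.252 1.296 -3.733
v 3.736 2.725 -5.159
v 3.667 1.479 -3.571
v 3.974 3.049 -4.895
v 3.905 1.803 -3.306
v 2.185 -2.246 -0.597
v 2.746 -2.468 1.331
v 2.42 -0.396 -0.452
v 2.981 -0.619 1.476
v 3.499 -2.381 -0.996
v 4.06 -2.604 0.932
v 3.734 -0.532 -0.851
v 4.295 -0.754 1.077
f 2 1 5
f 2 5 3
f 3 5 6
f 3 6 4
f 5 1 7
f 5 7 6
f 6 7 8
f 6 8 4
f 7 1 9
f 7 9 8
f 8 9 10
f 8 10 4
f 9 1 11
f 9 11 10
f 10 11 12
f 10 12 4
f 11 1 13
f 11 13 12
f 12 13 14
f 12 14 4
f 13 1 15
f 13 15 14
f 14 15 16
f 14 16 4
f 15 1 17
f 15 17 16
f 16 17 18
f 16 18 4
f 17 1 19
f 17 19 18
f 18 19 20
f 18 20 4
f 19 1 21
f 19 21 20
f 20 21 22
f 20 22 4
f 21 1 23
f 21 23 22
f 22 23 24
f 22 24 4
f 23 1 25
f 23 25 24
f 24 25 26
f 24 26 4
f 25 1 2
f 25 2 26
f 26 2 3
f 26 3 4
f 27 38 32
f 27 32 28
f 27 28 34
f 27 34 37
f 27 37 38
f 28 32 36
f 32 38 31
f 38 37 29
f 37 34 33
f 34 28 35
f 30 36 31
f 30 31 29
f 30 29 33
f 30 33 35
f 30 35 36
f 31 36 32
f 29 31 38
f 33 29 37
f 35 33 34
f 36 35 28
f 40 39 43
f 40 43 41
f 41 43 44
f 41 44 42
f 43 39 45
f 43 45 44
f 44 45 46
f 44 46 42
f 45 39 47
f 45 47 46
f 46 47 48
f 46 48 42
f 47 39 49
f 47 49 48
f 48 49 50
f 48 50 42
f 49 39 51
f 49 51 50
f 50 51 52
f 50 52 42
f 51 39 53
f 51 53 52
f 52 53 54
f 52 54 42
f 53 39 55
f 53 55 54
f 54 55 56
f 54 56 42
f 55 39 57
f 55 57 56
f 56 57 58
f 56 58 42
f 57 39 59
f 57 59 58
f 58 59 60
f 58 60 42
f 59 39 61
f 59 61 60
f 60 61 62
f 60 62 42
f 61 39 63
f 61 63 62
f 62 63 64
f 62 64 42
f 63 39 40
f 63 40 64
f 64 40 41
f 64 41 42
f 66 68 65
f 69 66 65
f 65 68 67
f 67 69 65
f 66 72 68
f 70 66 69
f 70 72 66
f 68 72 67
f 71 69 67
f 67 72 71
f 71 70 69
f 72 70 71



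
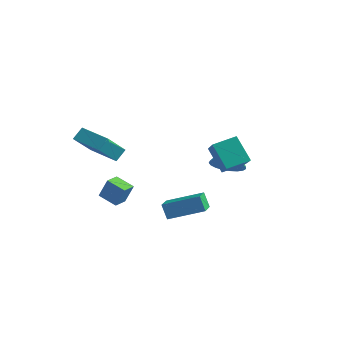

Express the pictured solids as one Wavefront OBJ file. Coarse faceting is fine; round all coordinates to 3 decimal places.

v 2.826 1.812 -0.036
v 3.528 1.641 0.534
v 2.234 2.948 1.036
v 3.67 1.921 0.316
v 3.666 2.182 0.036
v 3.516 2.38 -0.255
v 3.248 2.479 -0.509
v 2.906 2.463 -0.681
v 2.551 2.335 -0.741
v 2.244 2.116 -0.68
v 2.037 1.845 -0.507
v 1.966 1.568 -0.252
v 2.045 1.333 0.04
v 2.258 1.181 0.318
v 2.57 1.139 0.536
v 2.926 1.213 0.655
v 3.265 1.39 0.654
v 1.692 -0.894 -2.809
v 1.285 -0.852 -1.996
v 3.109 0.225 -2.157
v 2.702 0.267 -1.345
v 2.298 -1.867 -2.455
v 1.891 -1.825 -1.643
v 3.715 -0.748 -1.804
v 3.308 -0.706 -0.991
v -1.893 -2.271 -2.273
v -1.513 -2.045 -1.179
v -2.065 -1.456 -2.382
v -1.686 -1.23 -1.287
v -0.894 -2.11 -2.653
v -0.515 -1.884 -1.558
v -1.067 -1.295 -2.761
v -0.687 -1.069 -1.667
v 3.466 0.68 0.162
v 2.471 0.796 1.372
v 4.037 1.729 0.531
v 3.043 1.845 1.741
v 4.677 -0.365 1.259
v 3.683 -0.249 2.469
v 5.249 0.684 1.628
v 4.254 0.8 2.838
v -2.695 -3.146 1.712
v -2.648 -2.569 2.279
v -2.806 -1.874 0.428
v -2.759 -1.298 0.995
v -0.941 -3.142 1.565
v -0.894 -2.566 2.132
v -1.052 -1.871 0.281
v -1.005 -1.294 0.848
f 2 1 4
f 2 4 3
f 4 1 5
f 4 5 3
f 5 1 6
f 5 6 3
f 6 1 7
f 6 7 3
f 7 1 8
f 7 8 3
f 8 1 9
f 8 9 3
f 9 1 10
f 9 10 3
f 10 1 11
f 10 11 3
f 11 1 12
f 11 12 3
f 12 1 13
f 12 13 3
f 13 1 14
f 13 14 3
f 14 1 15
f 14 15 3
f 15 1 16
f 15 16 3
f 16 1 17
f 16 17 3
f 17 1 2
f 17 2 3
f 19 21 18
f 22 19 18
f 18 21 20
f 20 22 18
f 19 25 21
f 23 19 22
f 23 25 19
f 21 25 20
f 24 22 20
f 20 25 24
f 24 23 22
f 25 23 24
f 27 29 26
f 30 27 26
f 26 29 28
f 28 30 26
f 27 33 29
f 31 27 30
f 31 33 27
f 29 33 28
f 32 30 28
f 28 33 32
f 32 31 30
f 33 31 32
f 35 37 34
f 38 35 34
f 34 37 36
f 36 38 34
f 35 41 37
f 39 35 38
f 39 41 35
f 37 41 36
f 40 38 36
f 36 41 40
f 40 39 38
f 41 39 40
f 43 45 42
f 46 43 42
f 42 45 44
f 44 46 42
f 43 49 45
f 47 43 46
f 47 49 43
f 45 49 44
f 48 46 44
f 44 49 48
f 48 47 46
f 49 47 48



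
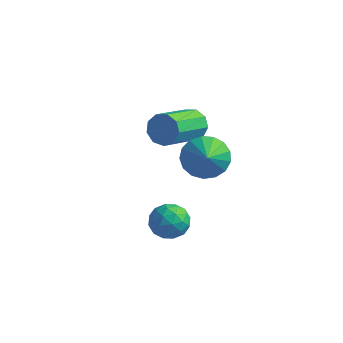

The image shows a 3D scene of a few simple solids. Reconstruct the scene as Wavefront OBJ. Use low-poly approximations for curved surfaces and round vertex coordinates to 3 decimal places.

v -0.333 -2.366 -1.379
v 0.429 -2.792 -1.354
v -0.969 -3.468 -0.766
v -0.207 -3.894 -0.741
v -0.332 -3.194 -0.235
v 0.061 -2.513 -0.614
v -0.601 -3.747 -1.506
v -0.208 -3.066 -1.885
v 0.263 -3.645 -1.433
v 0.429 -3.304 -0.647
v -0.969 -2.956 -1.473
v -0.803 -2.615 -0.687
v 0.104 -2.482 -1.42
v -0.644 -3.778 -0.7
v -0.717 -3.366 -0.402
v -0.27 -3.617 -0.388
v -0.113 -2.319 -0.985
v 0.335 -2.569 -0.97
v -0.112 -2.805 -0.313
v -0.875 -3.691 -1.15
v -0.427 -3.941 -1.135
v -0.27 -2.643 -1.732
v 0.177 -2.894 -1.718
v -0.428 -3.455 -1.807
v 0.454 -3.234 -1.452
v 0.08 -3.882 -1.092
v -0.151 -3.795 -1.542
v 0.08 -3.395 -1.764
v 0.551 -3.034 -0.99
v 0.178 -3.681 -0.63
v 0.104 -3.27 -0.332
v 0.335 -2.87 -0.555
v 0.454 -3.535 -1.037
v -0.718 -2.579 -1.49
v -1.091 -3.226 -1.13
v -0.875 -3.39 -1.565
v -0.644 -2.99 -1.788
v -0.62 -2.378 -1.028
v -0.994 -3.026 -0.668
v -0.62 -2.865 -0.356
v -0.389 -2.465 -0.578
v -0.994 -2.725 -1.083
v -0.496 0.004 0.504
v 0.386 0.088 -0.022
v 0.196 -1.044 1.496
v 0.421 0.438 0.324
v 0.246 0.689 0.711
v -0.099 0.782 1.05
v -0.535 0.698 1.265
v -0.962 0.454 1.305
v -1.282 0.108 1.162
v -1.422 -0.263 0.868
v -1.35 -0.572 0.491
v -1.082 -0.749 0.117
v -0.68 -0.754 -0.169
v -0.236 -0.585 -0.3
v 0.149 -0.281 -0.247
v -2.536 2.398 0.072
v -2.275 2.054 -0.602
v -2.483 0.099 0.315
v -2.744 0.442 0.988
v -1.852 2.164 -0.272
v -2.061 0.208 0.645
v -1.75 2.383 0.219
v -1.958 0.427 1.136
v -2.015 2.609 0.641
v -2.223 0.653 1.558
v -2.524 2.736 0.796
v -2.732 0.781 1.713
v -3.038 2.705 0.613
v -3.247 0.749 1.53
v -3.318 2.53 0.176
v -3.526 0.574 1.093
v -3.231 2.293 -0.31
v -3.44 0.338 0.607
v -2.819 2.105 -0.617
v -3.028 0.15 0.3
f 1 38 17
f 38 12 41
f 17 41 6
f 38 41 17
f 1 17 13
f 17 6 18
f 13 18 2
f 17 18 13
f 1 13 22
f 13 2 23
f 22 23 8
f 13 23 22
f 1 22 34
f 22 8 37
f 34 37 11
f 22 37 34
f 1 34 38
f 34 11 42
f 38 42 12
f 34 42 38
f 2 18 29
f 18 6 32
f 29 32 10
f 18 32 29
f 6 41 19
f 41 12 40
f 19 40 5
f 41 40 19
f 12 42 39
f 42 11 35
f 39 35 3
f 42 35 39
f 11 37 36
f 37 8 24
f 36 24 7
f 37 24 36
f 8 23 28
f 23 2 25
f 28 25 9
f 23 25 28
f 4 30 16
f 30 10 31
f 16 31 5
f 30 31 16
f 4 16 14
f 16 5 15
f 14 15 3
f 16 15 14
f 4 14 21
f 14 3 20
f 21 20 7
f 14 20 21
f 4 21 26
f 21 7 27
f 26 27 9
f 21 27 26
f 4 26 30
f 26 9 33
f 30 33 10
f 26 33 30
f 5 31 19
f 31 10 32
f 19 32 6
f 31 32 19
f 3 15 39
f 15 5 40
f 39 40 12
f 15 40 39
f 7 20 36
f 20 3 35
f 36 35 11
f 20 35 36
f 9 27 28
f 27 7 24
f 28 24 8
f 27 24 28
f 10 33 29
f 33 9 25
f 29 25 2
f 33 25 29
f 44 43 46
f 44 46 45
f 46 43 47
f 46 47 45
f 47 43 48
f 47 48 45
f 48 43 49
f 48 49 45
f 49 43 50
f 49 50 45
f 50 43 51
f 50 51 45
f 51 43 52
f 51 52 45
f 52 43 53
f 52 53 45
f 53 43 54
f 53 54 45
f 54 43 55
f 54 55 45
f 55 43 56
f 55 56 45
f 56 43 57
f 56 57 45
f 57 43 44
f 57 44 45
f 59 58 62
f 59 62 60
f 60 62 63
f 60 63 61
f 62 58 64
f 62 64 63
f 63 64 65
f 63 65 61
f 64 58 66
f 64 66 65
f 65 66 67
f 65 67 61
f 66 58 68
f 66 68 67
f 67 68 69
f 67 69 61
f 68 58 70
f 68 70 69
f 69 70 71
f 69 71 61
f 70 58 72
f 70 72 71
f 71 72 73
f 71 73 61
f 72 58 74
f 72 74 73
f 73 74 75
f 73 75 61
f 74 58 76
f 74 76 75
f 75 76 77
f 75 77 61
f 76 58 59
f 76 59 77
f 77 59 60
f 77 60 61



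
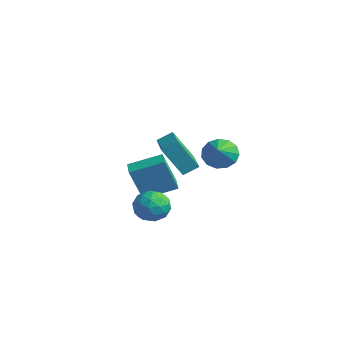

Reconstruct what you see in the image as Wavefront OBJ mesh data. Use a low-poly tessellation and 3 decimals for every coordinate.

v -0.543 0.446 -3.232
v 0.443 0.601 -3.386
v -0.203 -0.961 -2.474
v 0.783 -0.806 -2.628
v 0.274 -0.219 -1.983
v 0.064 0.651 -2.452
v 0.176 -1.011 -3.408
v -0.034 -0.141 -3.877
v 0.887 -0.299 -3.495
v 0.948 0.19 -2.614
v -0.708 -0.55 -3.246
v -0.647 -0.061 -2.365
v -0.08 0.647 -3.376
v 0.32 -1.007 -2.484
v 0.021 -0.661 -2.105
v 0.6 -0.57 -2.196
v -0.302 0.676 -2.827
v 0.277 0.767 -2.917
v 0.178 0.286 -2.092
v -0.037 -1.127 -2.943
v 0.542 -1.036 -3.033
v -0.36 0.21 -3.664
v 0.219 0.301 -3.755
v 0.062 -0.646 -3.768
v 0.761 0.209 -3.53
v 0.96 -0.618 -3.084
v 0.604 -0.738 -3.543
v 0.48 -0.228 -3.819
v 0.796 0.496 -3.012
v 0.996 -0.33 -2.567
v 0.697 0.015 -2.188
v 0.574 0.526 -2.463
v 1.057 -0.033 -3.076
v -0.756 -0.03 -3.293
v -0.556 -0.856 -2.848
v -0.334 -0.886 -3.397
v -0.457 -0.375 -3.672
v -0.72 0.258 -2.776
v -0.521 -0.569 -2.33
v -0.24 -0.132 -2.041
v -0.364 0.378 -2.317
v -0.817 -0.327 -2.784
v 1.134 3.164 0.143
v 1.76 3.865 0.145
v 2.126 2.276 0.977
v 1.459 3.933 0.575
v 1.055 3.756 0.868
v 0.676 3.392 0.931
v 0.442 2.955 0.744
v 0.428 2.584 0.366
v 0.639 2.397 -0.083
v 1.007 2.454 -0.46
v 1.415 2.736 -0.646
v 1.734 3.154 -0.581
v 1.863 3.574 -0.286
v 3.66 -2.035 2.631
v 3.967 -1.341 3.096
v 1.812 -1.033 2.356
v 2.12 -0.339 2.82
v 4.3 -1.281 1.08
v 4.608 -0.587 1.544
v 2.453 -0.279 0.804
v 2.76 0.415 1.269
v -3.177 1.425 -3.584
v -3.482 0.797 -1.699
v -2.292 2.951 -2.932
v -2.597 2.323 -1.048
v -2.143 0.837 -3.612
v -2.448 0.209 -1.728
v -1.258 2.363 -2.961
v -1.563 1.735 -1.076
f 1 38 17
f 38 12 41
f 17 41 6
f 38 41 17
f 1 17 13
f 17 6 18
f 13 18 2
f 17 18 13
f 1 13 22
f 13 2 23
f 22 23 8
f 13 23 22
f 1 22 34
f 22 8 37
f 34 37 11
f 22 37 34
f 1 34 38
f 34 11 42
f 38 42 12
f 34 42 38
f 2 18 29
f 18 6 32
f 29 32 10
f 18 32 29
f 6 41 19
f 41 12 40
f 19 40 5
f 41 40 19
f 12 42 39
f 42 11 35
f 39 35 3
f 42 35 39
f 11 37 36
f 37 8 24
f 36 24 7
f 37 24 36
f 8 23 28
f 23 2 25
f 28 25 9
f 23 25 28
f 4 30 16
f 30 10 31
f 16 31 5
f 30 31 16
f 4 16 14
f 16 5 15
f 14 15 3
f 16 15 14
f 4 14 21
f 14 3 20
f 21 20 7
f 14 20 21
f 4 21 26
f 21 7 27
f 26 27 9
f 21 27 26
f 4 26 30
f 26 9 33
f 30 33 10
f 26 33 30
f 5 31 19
f 31 10 32
f 19 32 6
f 31 32 19
f 3 15 39
f 15 5 40
f 39 40 12
f 15 40 39
f 7 20 36
f 20 3 35
f 36 35 11
f 20 35 36
f 9 27 28
f 27 7 24
f 28 24 8
f 27 24 28
f 10 33 29
f 33 9 25
f 29 25 2
f 33 25 29
f 44 43 46
f 44 46 45
f 46 43 47
f 46 47 45
f 47 43 48
f 47 48 45
f 48 43 49
f 48 49 45
f 49 43 50
f 49 50 45
f 50 43 51
f 50 51 45
f 51 43 52
f 51 52 45
f 52 43 53
f 52 53 45
f 53 43 54
f 53 54 45
f 54 43 55
f 54 55 45
f 55 43 44
f 55 44 45
f 57 59 56
f 60 57 56
f 56 59 58
f 58 60 56
f 57 63 59
f 61 57 60
f 61 63 57
f 59 63 58
f 62 60 58
f 58 63 62
f 62 61 60
f 63 61 62
f 65 67 64
f 68 65 64
f 64 67 66
f 66 68 64
f 65 71 67
f 69 65 68
f 69 71 65
f 67 71 66
f 70 68 66
f 66 71 70
f 70 69 68
f 71 69 70



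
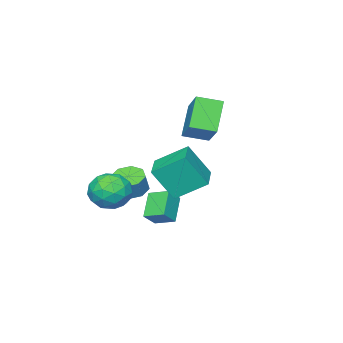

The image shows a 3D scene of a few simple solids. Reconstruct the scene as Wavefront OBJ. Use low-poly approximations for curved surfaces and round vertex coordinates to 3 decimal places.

v -3.365 -0.914 2.682
v -2.349 0.503 3.957
v -4.349 0.106 2.332
v -3.334 1.523 3.608
v -2.146 -0.303 1.032
v -1.131 1.114 2.308
v -3.131 0.717 0.683
v -2.115 2.134 1.958
v 0.172 -1.647 -2.403
v 0.891 -1.207 -2.796
v 1.367 -1.033 -1.73
v 0.648 -1.473 -1.337
v 0.359 -0.765 -2.631
v 0.834 -0.59 -1.565
v -0.283 -0.84 -2.332
v 0.192 -0.665 -1.266
v -0.658 -1.387 -2.075
v -0.183 -1.213 -1.009
v -0.547 -2.087 -2.01
v -0.071 -1.913 -0.944
v -0.014 -2.53 -2.175
v 0.461 -2.355 -1.109
v 0.628 -2.455 -2.474
v 1.103 -2.28 -1.408
v 1.003 -1.907 -2.731
v 1.478 -1.733 -1.665
v -0.741 -0.541 -3.208
v 0.066 -0.587 -2.462
v -1.026 0.604 -2.828
v -0.219 0.558 -2.083
v 0.339 0.102 -4.337
v 1.146 0.056 -3.592
v 0.054 1.247 -3.958
v 0.861 1.201 -3.212
v 1.822 1.466 0.908
v 0.825 2.798 1.962
v 1.119 2.33 -0.849
v 0.122 3.663 0.206
v 3.298 2.597 0.874
v 2.301 3.93 1.929
v 2.595 3.462 -0.882
v 1.598 4.794 0.172
v 1.994 0.154 -1.289
v 3.112 0.66 -1.388
v 2.808 -1.66 -1.372
v 3.926 -1.154 -1.471
v 3.301 -1.066 -0.415
v 2.798 0.055 -0.363
v 3.122 -1.055 -2.397
v 2.619 0.066 -2.345
v 3.808 -0.088 -2.072
v 3.919 -0.094 -0.847
v 2.001 -0.906 -1.913
v 2.112 -0.912 -0.688
v 2.482 0.567 -1.331
v 3.438 -1.567 -1.429
v 3.071 -1.515 -0.808
v 3.728 -1.217 -0.866
v 2.297 0.211 -0.729
v 2.954 0.508 -0.787
v 3.065 -0.506 -0.215
v 2.966 -1.508 -1.973
v 3.623 -1.211 -2.031
v 2.192 0.217 -1.894
v 2.849 0.515 -1.952
v 2.855 -0.494 -2.545
v 3.548 0.424 -1.791
v 4.026 -0.642 -1.84
v 3.554 -0.584 -2.385
v 3.258 0.075 -2.354
v 3.613 0.42 -1.071
v 4.091 -0.646 -1.12
v 3.724 -0.594 -0.499
v 3.429 0.065 -0.469
v 4.023 -0.019 -1.474
v 1.829 -0.354 -1.64
v 2.307 -1.42 -1.689
v 2.491 -1.065 -2.291
v 2.196 -0.406 -2.261
v 1.894 -0.358 -0.92
v 2.372 -1.424 -0.969
v 2.662 -1.075 -0.406
v 2.366 -0.416 -0.375
v 1.897 -0.981 -1.286
f 2 4 1
f 5 2 1
f 1 4 3
f 3 5 1
f 2 8 4
f 6 2 5
f 6 8 2
f 4 8 3
f 7 5 3
f 3 8 7
f 7 6 5
f 8 6 7
f 10 9 13
f 10 13 11
f 11 13 14
f 11 14 12
f 13 9 15
f 13 15 14
f 14 15 16
f 14 16 12
f 15 9 17
f 15 17 16
f 16 17 18
f 16 18 12
f 17 9 19
f 17 19 18
f 18 19 20
f 18 20 12
f 19 9 21
f 19 21 20
f 20 21 22
f 20 22 12
f 21 9 23
f 21 23 22
f 22 23 24
f 22 24 12
f 23 9 25
f 23 25 24
f 24 25 26
f 24 26 12
f 25 9 10
f 25 10 26
f 26 10 11
f 26 11 12
f 28 30 27
f 31 28 27
f 27 30 29
f 29 31 27
f 28 34 30
f 32 28 31
f 32 34 28
f 30 34 29
f 33 31 29
f 29 34 33
f 33 32 31
f 34 32 33
f 36 38 35
f 39 36 35
f 35 38 37
f 37 39 35
f 36 42 38
f 40 36 39
f 40 42 36
f 38 42 37
f 41 39 37
f 37 42 41
f 41 40 39
f 42 40 41
f 43 80 59
f 80 54 83
f 59 83 48
f 80 83 59
f 43 59 55
f 59 48 60
f 55 60 44
f 59 60 55
f 43 55 64
f 55 44 65
f 64 65 50
f 55 65 64
f 43 64 76
f 64 50 79
f 76 79 53
f 64 79 76
f 43 76 80
f 76 53 84
f 80 84 54
f 76 84 80
f 44 60 71
f 60 48 74
f 71 74 52
f 60 74 71
f 48 83 61
f 83 54 82
f 61 82 47
f 83 82 61
f 54 84 81
f 84 53 77
f 81 77 45
f 84 77 81
f 53 79 78
f 79 50 66
f 78 66 49
f 79 66 78
f 50 65 70
f 65 44 67
f 70 67 51
f 65 67 70
f 46 72 58
f 72 52 73
f 58 73 47
f 72 73 58
f 46 58 56
f 58 47 57
f 56 57 45
f 58 57 56
f 46 56 63
f 56 45 62
f 63 62 49
f 56 62 63
f 46 63 68
f 63 49 69
f 68 69 51
f 63 69 68
f 46 68 72
f 68 51 75
f 72 75 52
f 68 75 72
f 47 73 61
f 73 52 74
f 61 74 48
f 73 74 61
f 45 57 81
f 57 47 82
f 81 82 54
f 57 82 81
f 49 62 78
f 62 45 77
f 78 77 53
f 62 77 78
f 51 69 70
f 69 49 66
f 70 66 50
f 69 66 70
f 52 75 71
f 75 51 67
f 71 67 44
f 75 67 71



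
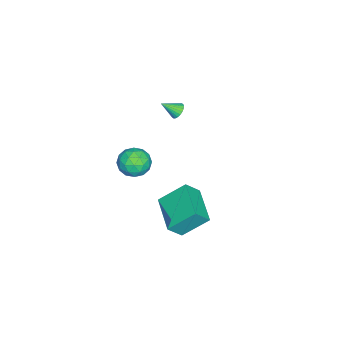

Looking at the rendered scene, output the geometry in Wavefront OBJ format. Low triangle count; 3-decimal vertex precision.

v -3.591 -1.549 2.942
v -3.109 -1.486 2.758
v -3.229 -2.351 3.618
v -3.109 -1.356 2.913
v -3.183 -1.254 3.072
v -3.319 -1.198 3.212
v -3.496 -1.195 3.311
v -3.688 -1.246 3.353
v -3.865 -1.343 3.333
v -4 -1.471 3.253
v -4.073 -1.612 3.126
v -4.073 -1.742 2.971
v -3.999 -1.844 2.811
v -3.863 -1.9 2.671
v -3.686 -1.903 2.573
v -3.494 -1.852 2.531
v -3.317 -1.755 2.551
v -3.182 -1.627 2.63
v 2.167 0.248 0.726
v 1.611 1.505 1.903
v 3.887 1.384 0.324
v 3.331 2.642 1.501
v 2.729 -0.302 1.579
v 2.173 0.956 2.756
v 4.449 0.835 1.177
v 3.893 2.092 2.354
v 0.741 -1.506 1.839
v 1.231 -1.629 2.64
v 0.369 -2.991 1.84
v 0.859 -3.114 2.641
v 0.057 -2.611 2.649
v 0.287 -1.693 2.648
v 1.313 -2.927 1.832
v 1.543 -2.009 1.831
v 1.584 -2.507 2.635
v 0.808 -2.312 3.14
v 0.792 -2.308 1.34
v 0.016 -2.113 1.845
v 1.019 -1.437 2.24
v 0.581 -3.183 2.24
v 0.11 -2.887 2.245
v 0.398 -2.959 2.716
v 0.464 -1.475 2.244
v 0.752 -1.547 2.715
v 0.062 -2.124 2.72
v 0.848 -3.073 1.765
v 1.136 -3.145 2.236
v 1.202 -1.661 1.764
v 1.49 -1.733 2.235
v 1.538 -2.496 1.76
v 1.515 -2.025 2.707
v 1.295 -2.898 2.708
v 1.562 -2.788 2.232
v 1.698 -2.249 2.232
v 1.058 -1.91 3.004
v 0.839 -2.783 3.004
v 0.368 -2.488 3.009
v 0.503 -1.948 3.009
v 1.266 -2.426 3.001
v 0.761 -1.837 1.476
v 0.542 -2.71 1.476
v 1.097 -2.672 1.471
v 1.232 -2.132 1.471
v 0.305 -1.722 1.772
v 0.085 -2.595 1.773
v -0.098 -2.371 2.248
v 0.038 -1.832 2.248
v 0.334 -2.194 1.479
f 2 1 4
f 2 4 3
f 4 1 5
f 4 5 3
f 5 1 6
f 5 6 3
f 6 1 7
f 6 7 3
f 7 1 8
f 7 8 3
f 8 1 9
f 8 9 3
f 9 1 10
f 9 10 3
f 10 1 11
f 10 11 3
f 11 1 12
f 11 12 3
f 12 1 13
f 12 13 3
f 13 1 14
f 13 14 3
f 14 1 15
f 14 15 3
f 15 1 16
f 15 16 3
f 16 1 17
f 16 17 3
f 17 1 18
f 17 18 3
f 18 1 2
f 18 2 3
f 20 22 19
f 23 20 19
f 19 22 21
f 21 23 19
f 20 26 22
f 24 20 23
f 24 26 20
f 22 26 21
f 25 23 21
f 21 26 25
f 25 24 23
f 26 24 25
f 27 64 43
f 64 38 67
f 43 67 32
f 64 67 43
f 27 43 39
f 43 32 44
f 39 44 28
f 43 44 39
f 27 39 48
f 39 28 49
f 48 49 34
f 39 49 48
f 27 48 60
f 48 34 63
f 60 63 37
f 48 63 60
f 27 60 64
f 60 37 68
f 64 68 38
f 60 68 64
f 28 44 55
f 44 32 58
f 55 58 36
f 44 58 55
f 32 67 45
f 67 38 66
f 45 66 31
f 67 66 45
f 38 68 65
f 68 37 61
f 65 61 29
f 68 61 65
f 37 63 62
f 63 34 50
f 62 50 33
f 63 50 62
f 34 49 54
f 49 28 51
f 54 51 35
f 49 51 54
f 30 56 42
f 56 36 57
f 42 57 31
f 56 57 42
f 30 42 40
f 42 31 41
f 40 41 29
f 42 41 40
f 30 40 47
f 40 29 46
f 47 46 33
f 40 46 47
f 30 47 52
f 47 33 53
f 52 53 35
f 47 53 52
f 30 52 56
f 52 35 59
f 56 59 36
f 52 59 56
f 31 57 45
f 57 36 58
f 45 58 32
f 57 58 45
f 29 41 65
f 41 31 66
f 65 66 38
f 41 66 65
f 33 46 62
f 46 29 61
f 62 61 37
f 46 61 62
f 35 53 54
f 53 33 50
f 54 50 34
f 53 50 54
f 36 59 55
f 59 35 51
f 55 51 28
f 59 51 55



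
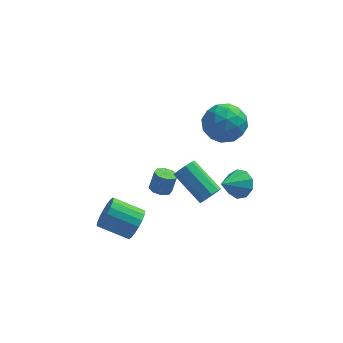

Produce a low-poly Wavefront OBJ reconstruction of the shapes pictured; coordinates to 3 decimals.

v 3.921 2.102 -2.808
v 4.565 1.521 -2.659
v 2.959 1.258 -1.932
v 4.573 1.951 -2.237
v 4.276 2.45 -2.083
v 3.812 2.787 -2.267
v 3.399 2.803 -2.705
v 3.23 2.491 -3.191
v 3.384 1.996 -3.498
v 3.789 1.551 -3.482
v 4.256 1.363 -3.151
v -1.186 -1.771 -2.149
v -0.908 -2.159 -1.386
v -2.437 -1.836 -0.667
v -2.714 -1.449 -1.431
v -0.803 -1.776 -1.334
v -2.332 -1.453 -0.616
v -0.774 -1.392 -1.445
v -2.303 -1.069 -0.726
v -0.826 -1.083 -1.694
v -2.355 -0.76 -0.976
v -0.95 -0.911 -2.034
v -2.479 -0.588 -1.315
v -1.12 -0.909 -2.397
v -2.649 -0.586 -1.678
v -1.303 -1.078 -2.71
v -2.832 -0.755 -1.992
v -1.463 -1.384 -2.913
v -2.992 -1.061 -2.194
v -1.568 -1.767 -2.964
v -3.097 -1.444 -2.246
v -1.597 -2.151 -2.854
v -3.126 -1.828 -2.135
v -1.545 -2.46 -2.604
v -3.074 -2.137 -1.886
v -1.421 -2.632 -2.265
v -2.95 -2.309 -1.546
v -1.251 -2.634 -1.902
v -2.78 -2.311 -1.183
v -1.068 -2.465 -1.588
v -2.597 -2.142 -0.87
v -0.072 2.161 -3.321
v 0.38 1.751 -3.342
v 0.663 2.01 -2.279
v 0.212 2.419 -2.259
v 0.517 2.175 -3.482
v 0.8 2.434 -2.419
v 0.309 2.59 -3.528
v 0.592 2.849 -2.465
v -0.122 2.754 -3.453
v 0.162 3.013 -2.39
v -0.523 2.57 -3.301
v -0.24 2.829 -2.238
v -0.66 2.146 -3.161
v -0.377 2.405 -2.098
v -0.452 1.731 -3.115
v -0.169 1.99 -2.052
v -0.022 1.567 -3.19
v 0.262 1.826 -2.127
v 2.669 1.826 3.573
v 3.74 1.533 4.024
v 2.4 -0.013 3.016
v 3.471 -0.306 3.467
v 2.573 -0.006 4.202
v 2.739 1.13 4.546
v 3.401 0.39 2.494
v 3.567 1.526 2.838
v 4.192 0.645 3.357
v 3.681 0.4 4.413
v 2.459 1.12 2.627
v 1.948 0.875 3.683
v 3.228 1.841 3.847
v 2.912 -0.321 3.193
v 2.384 -0.145 3.625
v 3.014 -0.317 3.89
v 2.639 1.604 4.154
v 3.269 1.432 4.419
v 2.583 0.527 4.524
v 2.871 0.088 2.621
v 3.501 -0.084 2.886
v 3.126 1.837 3.15
v 3.756 1.665 3.415
v 3.557 0.993 2.516
v 4.123 1.147 3.721
v 3.966 0.066 3.393
v 3.924 0.475 2.821
v 4.022 1.143 3.023
v 3.823 1.003 4.341
v 3.665 -0.078 4.014
v 3.137 0.098 4.446
v 3.234 0.766 4.648
v 4.089 0.481 3.949
v 2.475 1.598 3.026
v 2.317 0.517 2.699
v 2.906 0.754 2.392
v 3.003 1.422 2.594
v 2.174 1.454 3.647
v 2.017 0.373 3.319
v 2.118 0.377 4.017
v 2.216 1.045 4.219
v 2.051 1.039 3.091
v 2.36 -1.566 -0.013
v 2.771 -1.059 -0.117
v 1.51 0.172 0.91
v 1.1 -0.334 1.013
v 2.471 -1.086 -0.453
v 1.21 0.145 0.573
v 2.119 -1.338 -0.584
v 0.858 -0.106 0.443
v 1.88 -1.696 -0.447
v 0.619 -0.464 0.58
v 1.866 -1.993 -0.108
v 0.605 -0.761 0.919
v 2.084 -2.091 0.276
v 0.823 -0.859 1.303
v 2.43 -1.942 0.524
v 1.169 -0.711 1.551
v 2.744 -1.618 0.521
v 1.484 -0.386 1.548
v 2.879 -1.269 0.268
v 1.618 -0.038 1.294
f 2 1 4
f 2 4 3
f 4 1 5
f 4 5 3
f 5 1 6
f 5 6 3
f 6 1 7
f 6 7 3
f 7 1 8
f 7 8 3
f 8 1 9
f 8 9 3
f 9 1 10
f 9 10 3
f 10 1 11
f 10 11 3
f 11 1 2
f 11 2 3
f 13 12 16
f 13 16 14
f 14 16 17
f 14 17 15
f 16 12 18
f 16 18 17
f 17 18 19
f 17 19 15
f 18 12 20
f 18 20 19
f 19 20 21
f 19 21 15
f 20 12 22
f 20 22 21
f 21 22 23
f 21 23 15
f 22 12 24
f 22 24 23
f 23 24 25
f 23 25 15
f 24 12 26
f 24 26 25
f 25 26 27
f 25 27 15
f 26 12 28
f 26 28 27
f 27 28 29
f 27 29 15
f 28 12 30
f 28 30 29
f 29 30 31
f 29 31 15
f 30 12 32
f 30 32 31
f 31 32 33
f 31 33 15
f 32 12 34
f 32 34 33
f 33 34 35
f 33 35 15
f 34 12 36
f 34 36 35
f 35 36 37
f 35 37 15
f 36 12 38
f 36 38 37
f 37 38 39
f 37 39 15
f 38 12 40
f 38 40 39
f 39 40 41
f 39 41 15
f 40 12 13
f 40 13 41
f 41 13 14
f 41 14 15
f 43 42 46
f 43 46 44
f 44 46 47
f 44 47 45
f 46 42 48
f 46 48 47
f 47 48 49
f 47 49 45
f 48 42 50
f 48 50 49
f 49 50 51
f 49 51 45
f 50 42 52
f 50 52 51
f 51 52 53
f 51 53 45
f 52 42 54
f 52 54 53
f 53 54 55
f 53 55 45
f 54 42 56
f 54 56 55
f 55 56 57
f 55 57 45
f 56 42 58
f 56 58 57
f 57 58 59
f 57 59 45
f 58 42 43
f 58 43 59
f 59 43 44
f 59 44 45
f 60 97 76
f 97 71 100
f 76 100 65
f 97 100 76
f 60 76 72
f 76 65 77
f 72 77 61
f 76 77 72
f 60 72 81
f 72 61 82
f 81 82 67
f 72 82 81
f 60 81 93
f 81 67 96
f 93 96 70
f 81 96 93
f 60 93 97
f 93 70 101
f 97 101 71
f 93 101 97
f 61 77 88
f 77 65 91
f 88 91 69
f 77 91 88
f 65 100 78
f 100 71 99
f 78 99 64
f 100 99 78
f 71 101 98
f 101 70 94
f 98 94 62
f 101 94 98
f 70 96 95
f 96 67 83
f 95 83 66
f 96 83 95
f 67 82 87
f 82 61 84
f 87 84 68
f 82 84 87
f 63 89 75
f 89 69 90
f 75 90 64
f 89 90 75
f 63 75 73
f 75 64 74
f 73 74 62
f 75 74 73
f 63 73 80
f 73 62 79
f 80 79 66
f 73 79 80
f 63 80 85
f 80 66 86
f 85 86 68
f 80 86 85
f 63 85 89
f 85 68 92
f 89 92 69
f 85 92 89
f 64 90 78
f 90 69 91
f 78 91 65
f 90 91 78
f 62 74 98
f 74 64 99
f 98 99 71
f 74 99 98
f 66 79 95
f 79 62 94
f 95 94 70
f 79 94 95
f 68 86 87
f 86 66 83
f 87 83 67
f 86 83 87
f 69 92 88
f 92 68 84
f 88 84 61
f 92 84 88
f 103 102 106
f 103 106 104
f 104 106 107
f 104 107 105
f 106 102 108
f 106 108 107
f 107 108 109
f 107 109 105
f 108 102 110
f 108 110 109
f 109 110 111
f 109 111 105
f 110 102 112
f 110 112 111
f 111 112 113
f 111 113 105
f 112 102 114
f 112 114 113
f 113 114 115
f 113 115 105
f 114 102 116
f 114 116 115
f 115 116 117
f 115 117 105
f 116 102 118
f 116 118 117
f 117 118 119
f 117 119 105
f 118 102 120
f 118 120 119
f 119 120 121
f 119 121 105
f 120 102 103
f 120 103 121
f 121 103 104
f 121 104 105

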